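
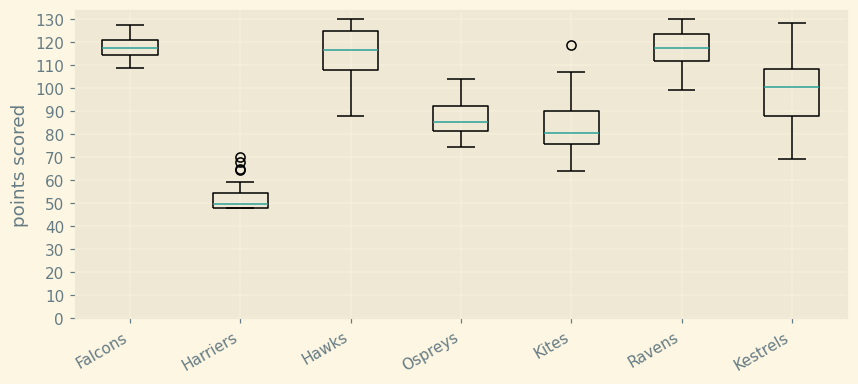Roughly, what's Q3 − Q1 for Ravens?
Q3 ≈ 120, Q1 ≈ 110; IQR ≈ 10.

≈ 10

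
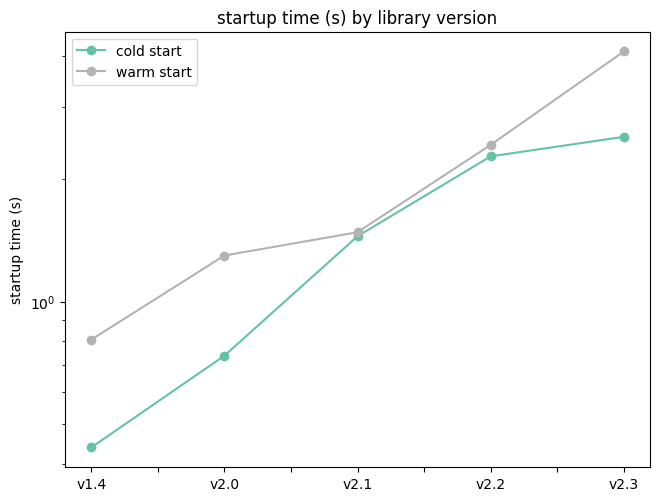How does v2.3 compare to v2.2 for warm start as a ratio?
≈ 1.6×

v2.3 ≈ 4.0, v2.2 ≈ 2.5; 4.0/2.5 ≈ 1.6.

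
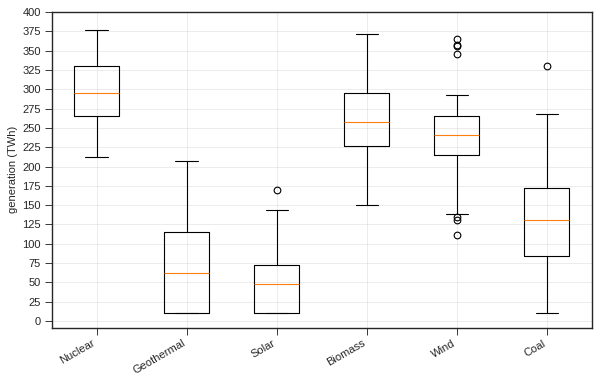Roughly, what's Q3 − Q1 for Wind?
≈ 50

Q3 ≈ 275, Q1 ≈ 225; IQR ≈ 50.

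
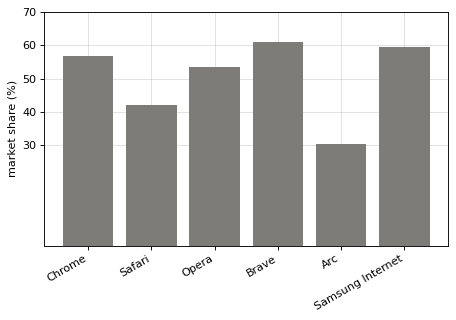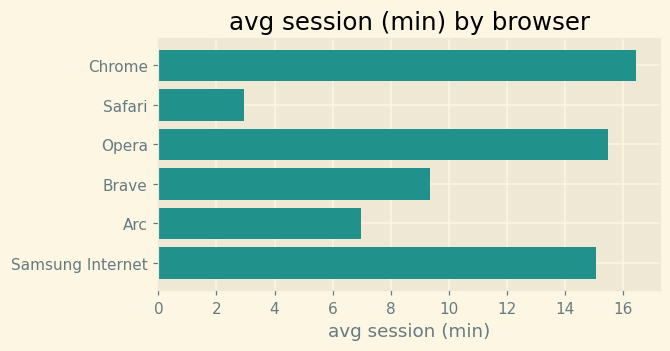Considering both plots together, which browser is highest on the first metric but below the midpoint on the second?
Brave

Chart 2 median avg session (min) ≈ 12; below-median browsers: Safari, Brave, Arc. Among those, Brave has the highest market share (%) (≈ 60).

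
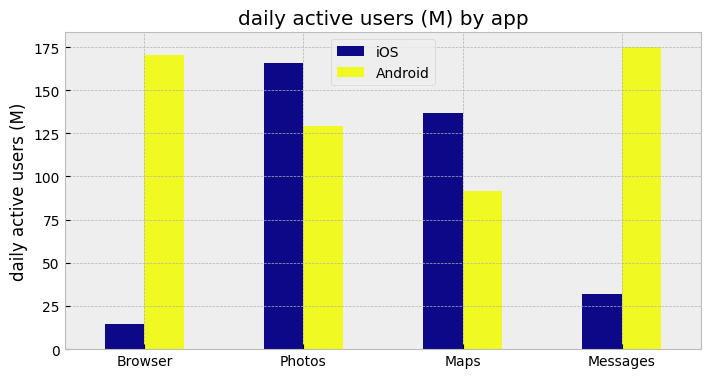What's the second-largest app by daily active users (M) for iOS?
Top 3 for iOS: Photos ≈ 160, Maps ≈ 140, Messages ≈ 40.

Maps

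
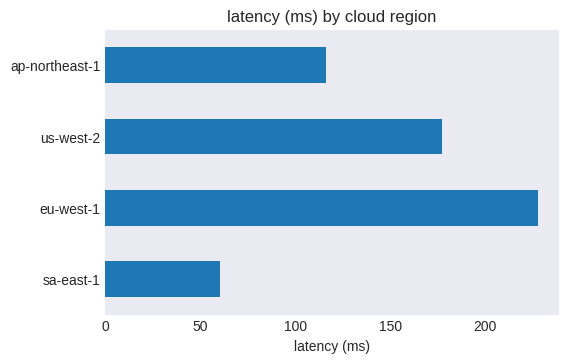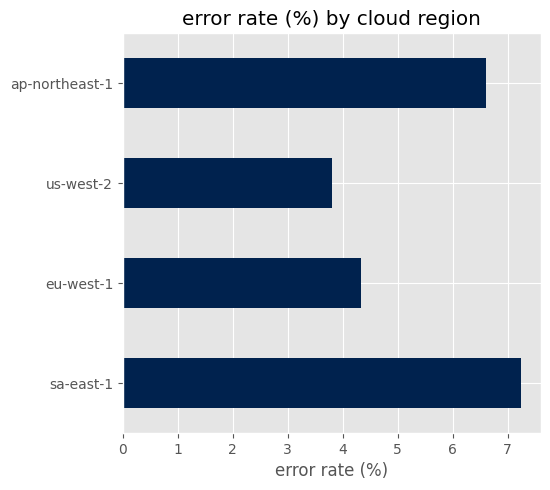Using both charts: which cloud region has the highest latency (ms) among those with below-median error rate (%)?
eu-west-1

Chart 2 median error rate (%) ≈ 5; below-median cloud regions: eu-west-1, us-west-2. Among those, eu-west-1 has the highest latency (ms) (≈ 225).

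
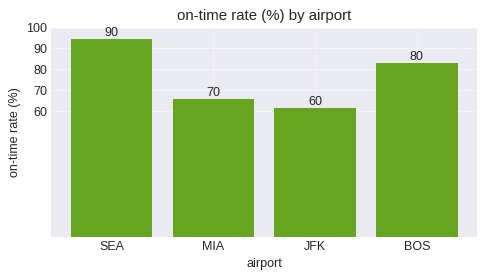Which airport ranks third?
Top 4: SEA ≈ 90, BOS ≈ 80, MIA ≈ 70, JFK ≈ 60.

MIA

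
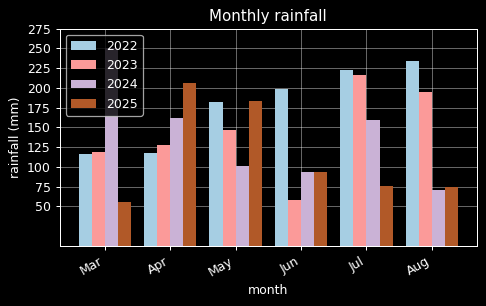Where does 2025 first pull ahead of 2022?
Mar: 2025 ≈ 50 vs 2022 ≈ 125 (not yet); Apr: 2025 ≈ 200 vs 2022 ≈ 125 (first crossover).

Apr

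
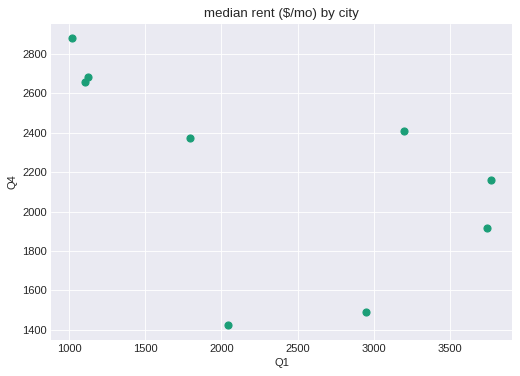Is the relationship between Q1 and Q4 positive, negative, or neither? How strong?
Points are negatively correlated; moderate (|r| ≈ 0.6).

negative, moderate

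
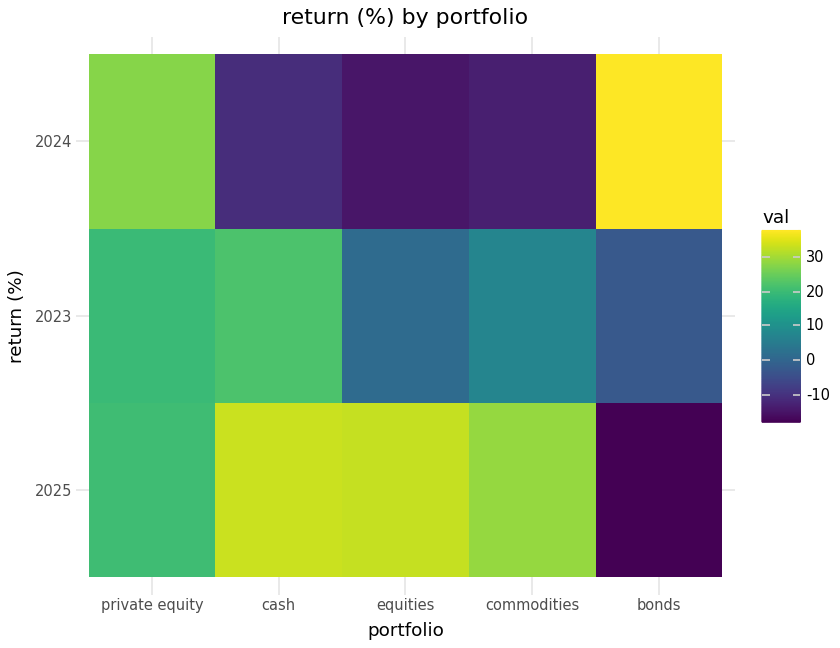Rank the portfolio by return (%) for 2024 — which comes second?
Top 3 for 2024: bonds ≈ 40, private equity ≈ 30, cash ≈ -10.

private equity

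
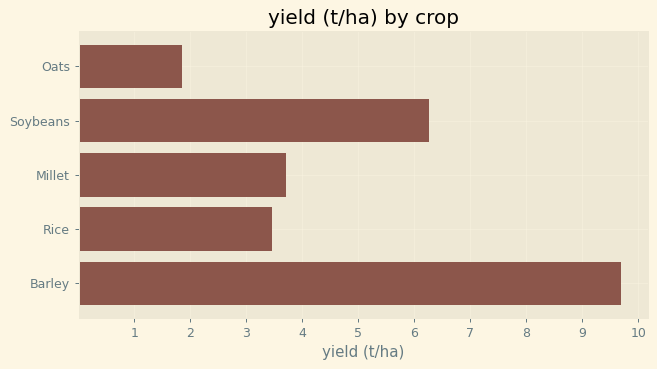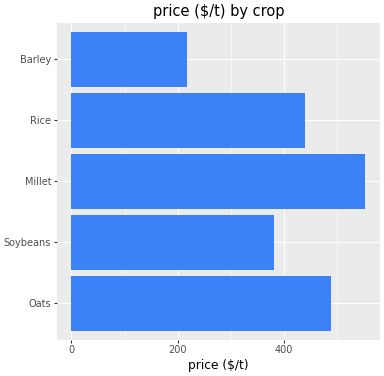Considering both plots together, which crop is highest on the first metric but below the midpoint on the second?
Chart 2 median price ($/t) ≈ 400; below-median crops: Soybeans, Barley. Among those, Barley has the highest yield (t/ha) (≈ 10).

Barley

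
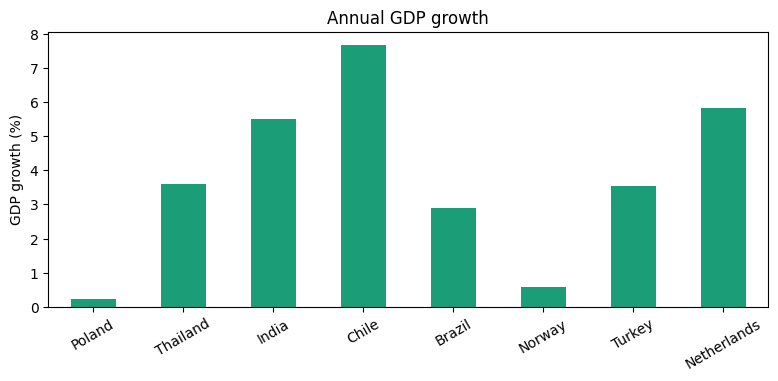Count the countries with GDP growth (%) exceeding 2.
6

Above 2: Thailand, India, Chile, Brazil, Turkey, Netherlands.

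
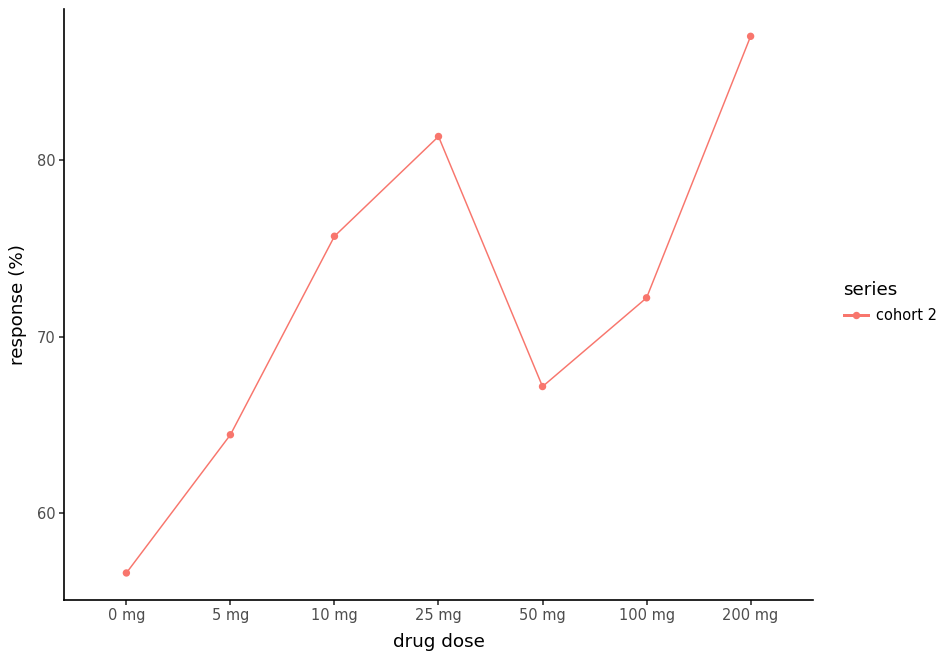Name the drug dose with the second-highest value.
Top 3: 200 mg ≈ 85, 25 mg ≈ 80, 10 mg ≈ 75.

25 mg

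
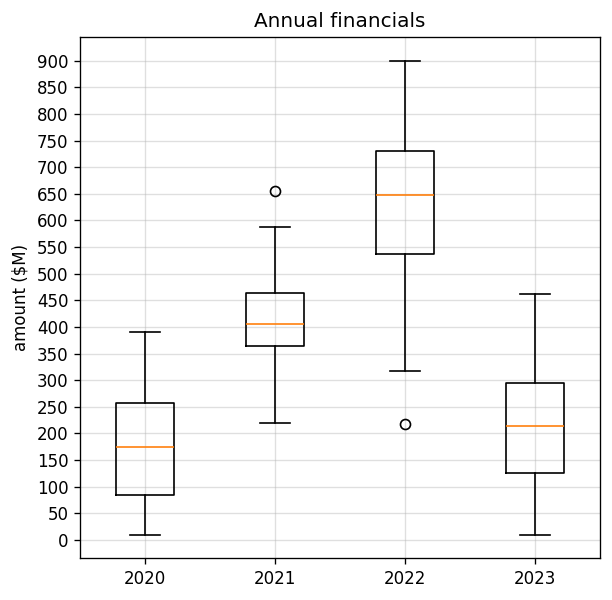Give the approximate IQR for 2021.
≈ 100

Q3 ≈ 450, Q1 ≈ 350; IQR ≈ 100.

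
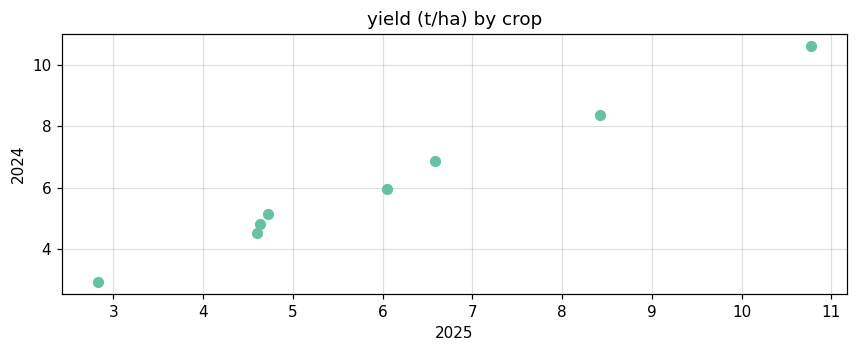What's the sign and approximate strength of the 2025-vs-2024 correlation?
Points are positively correlated; strong (|r| ≈ 1.0).

positive, strong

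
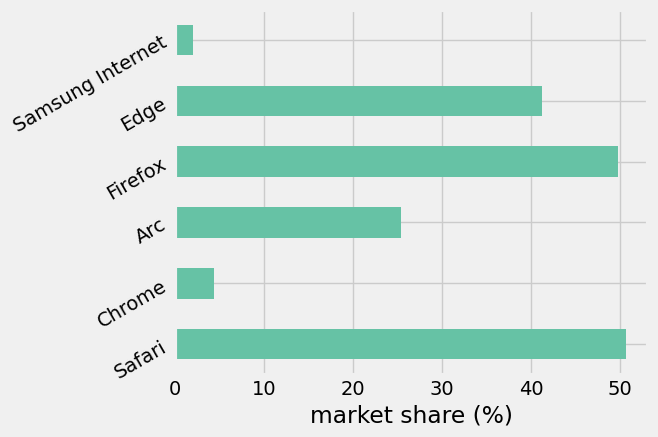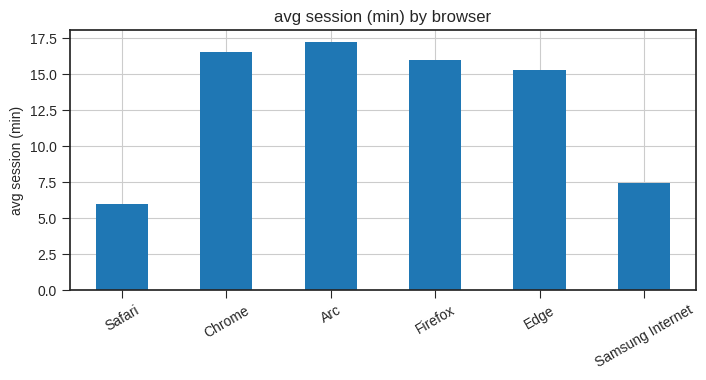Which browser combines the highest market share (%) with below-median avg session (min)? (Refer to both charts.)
Safari

Chart 2 median avg session (min) ≈ 16; below-median browsers: Safari, Edge, Samsung Internet. Among those, Safari has the highest market share (%) (≈ 50).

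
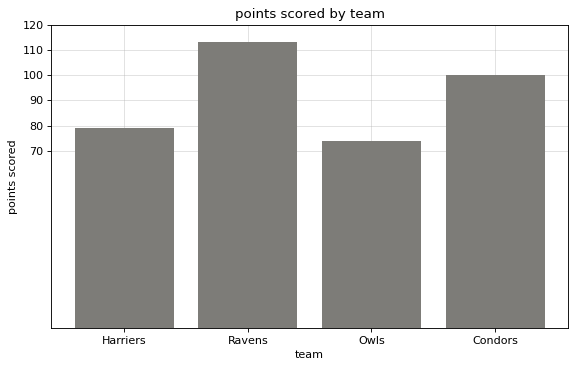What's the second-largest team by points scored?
Top 3: Ravens ≈ 110, Condors ≈ 100, Harriers ≈ 80.

Condors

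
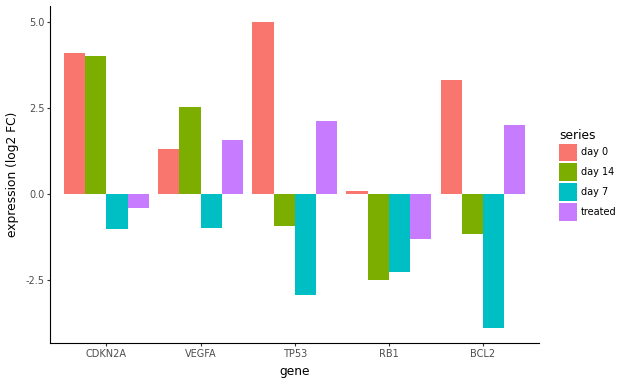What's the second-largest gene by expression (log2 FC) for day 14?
VEGFA

Top 3 for day 14: CDKN2A ≈ 4, VEGFA ≈ 3, TP53 ≈ -1.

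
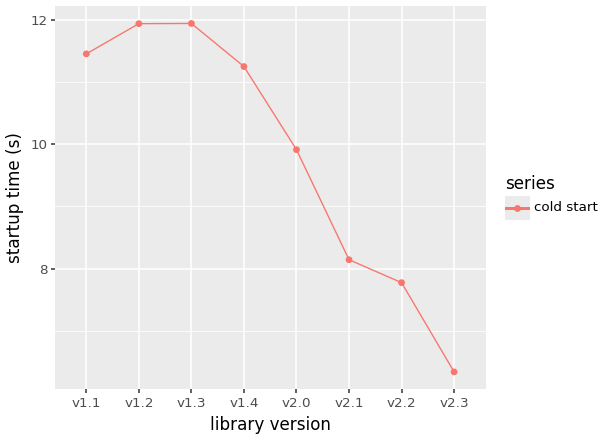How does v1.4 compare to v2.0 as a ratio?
≈ 1.1×

v1.4 ≈ 11.0, v2.0 ≈ 10.0; 11.0/10.0 ≈ 1.1.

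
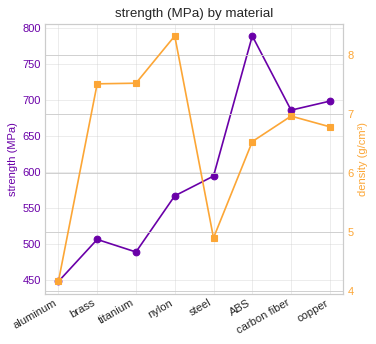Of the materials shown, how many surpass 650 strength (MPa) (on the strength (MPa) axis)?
3

Above 650: ABS, carbon fiber, copper.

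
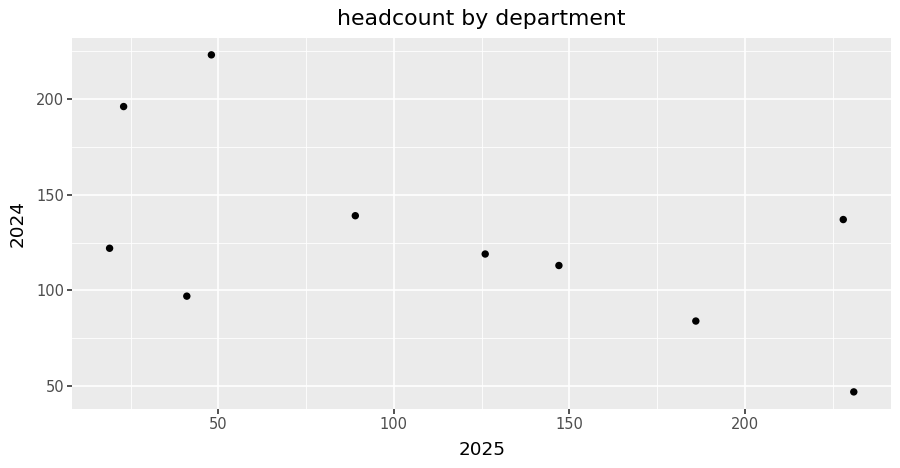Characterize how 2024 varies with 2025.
negative, moderate

Points are negatively correlated; moderate (|r| ≈ 0.6).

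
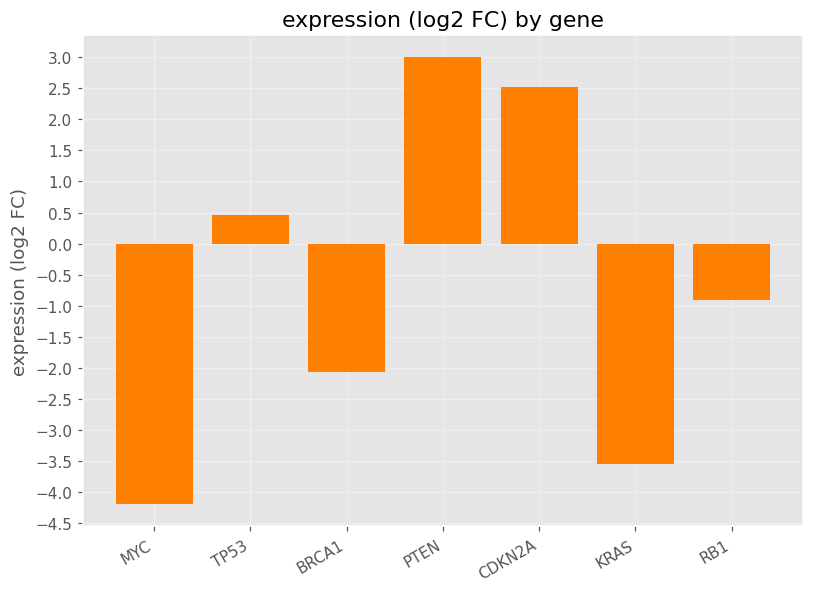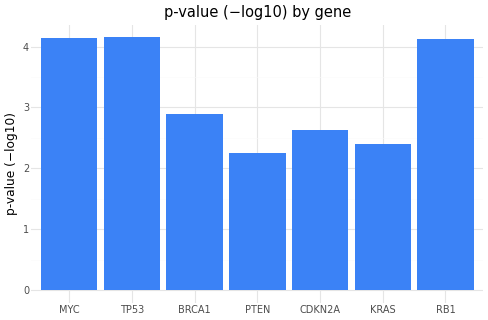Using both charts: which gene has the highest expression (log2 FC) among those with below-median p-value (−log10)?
Chart 2 median p-value (−log10) ≈ 3; below-median genes: PTEN, CDKN2A, KRAS. Among those, PTEN has the highest expression (log2 FC) (≈ 3).

PTEN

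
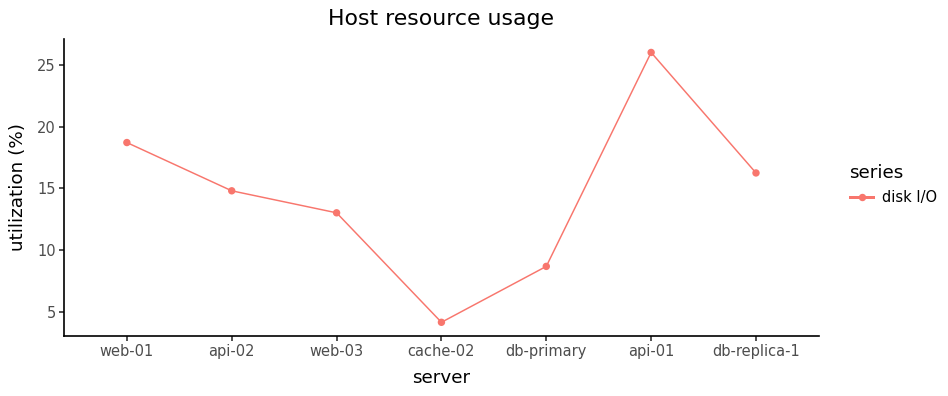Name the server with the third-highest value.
Top 4: api-01 ≈ 26, web-01 ≈ 18, db-replica-1 ≈ 16, api-02 ≈ 14.

db-replica-1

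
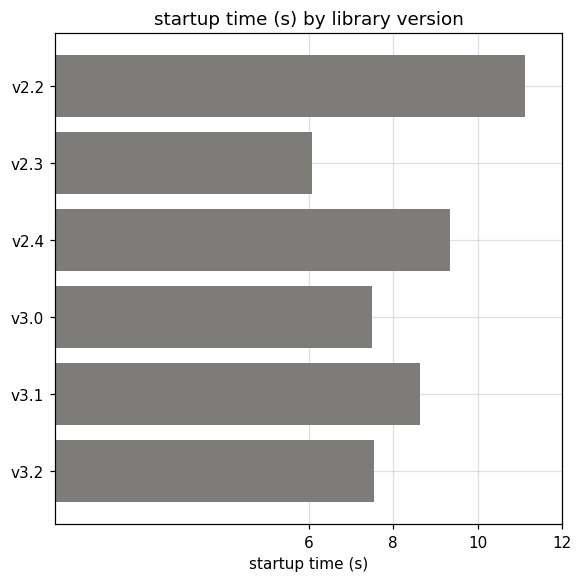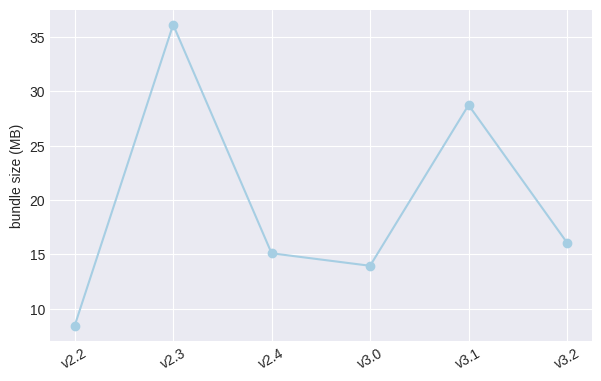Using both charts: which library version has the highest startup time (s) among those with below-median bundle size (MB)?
v2.2

Chart 2 median bundle size (MB) ≈ 15; below-median library versions: v2.2, v2.4, v3.0. Among those, v2.2 has the highest startup time (s) (≈ 12).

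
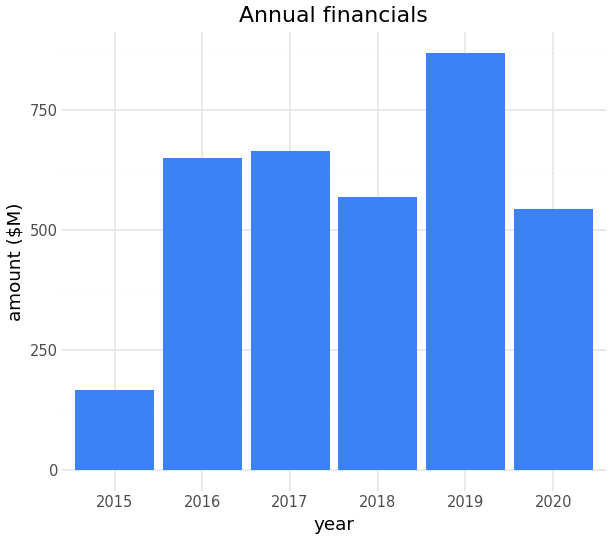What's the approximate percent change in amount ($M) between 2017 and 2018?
≈ -14.3%

2017 ≈ 700, 2018 ≈ 600; (600 − 700) / 700 ≈ -14.3%.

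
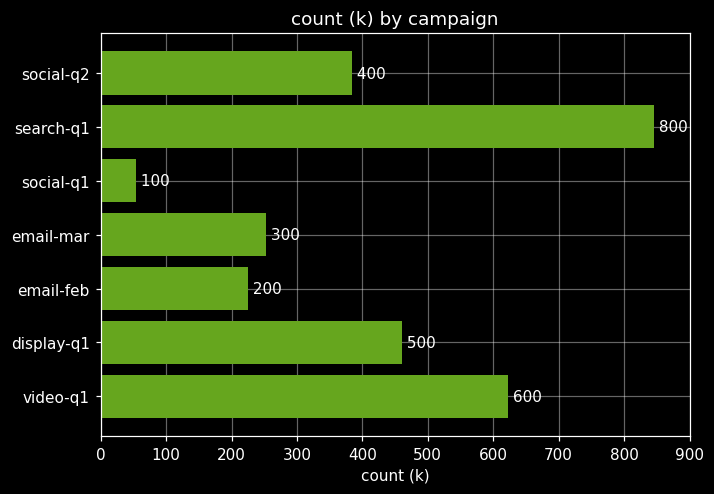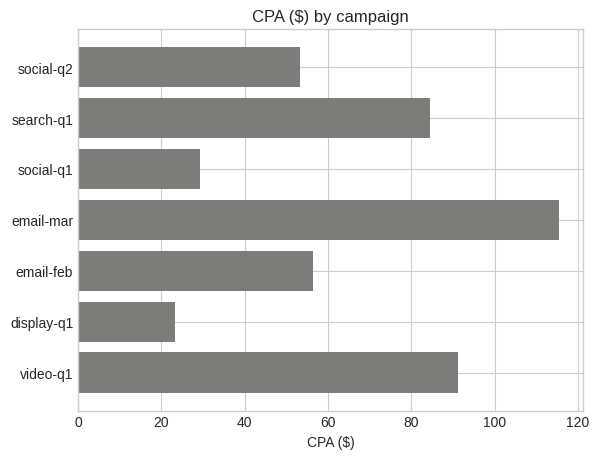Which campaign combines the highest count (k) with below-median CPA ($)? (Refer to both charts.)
display-q1

Chart 2 median CPA ($) ≈ 60; below-median campaigns: social-q2, social-q1, display-q1. Among those, display-q1 has the highest count (k) (≈ 500).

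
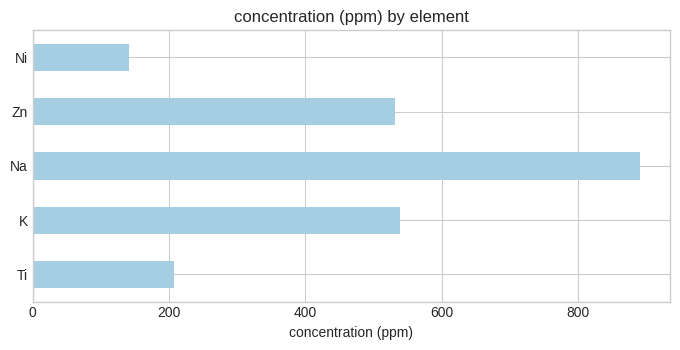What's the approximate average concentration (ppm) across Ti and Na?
(200 + 900) / 2 ≈ 550.

≈ 550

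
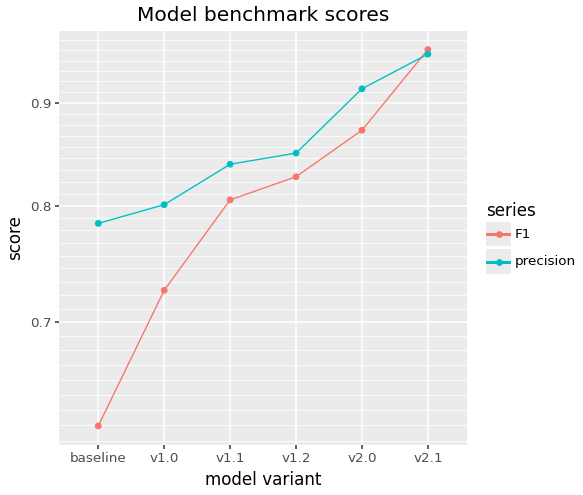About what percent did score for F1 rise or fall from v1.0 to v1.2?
v1.0 ≈ 0.75, v1.2 ≈ 0.85; (0.85 − 0.75) / 0.75 ≈ +13.3%.

≈ +13.3%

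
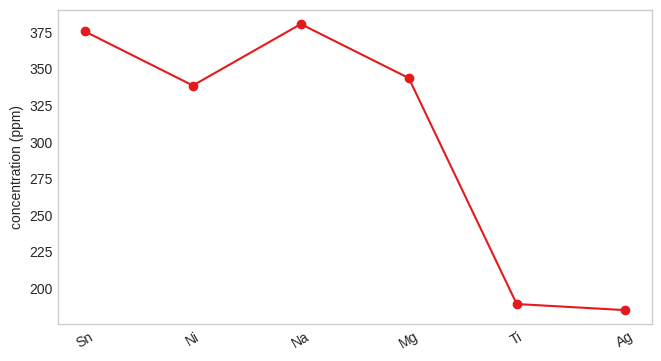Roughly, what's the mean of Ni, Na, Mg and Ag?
≈ 310

(340 + 380 + 340 + 180) / 4 ≈ 310.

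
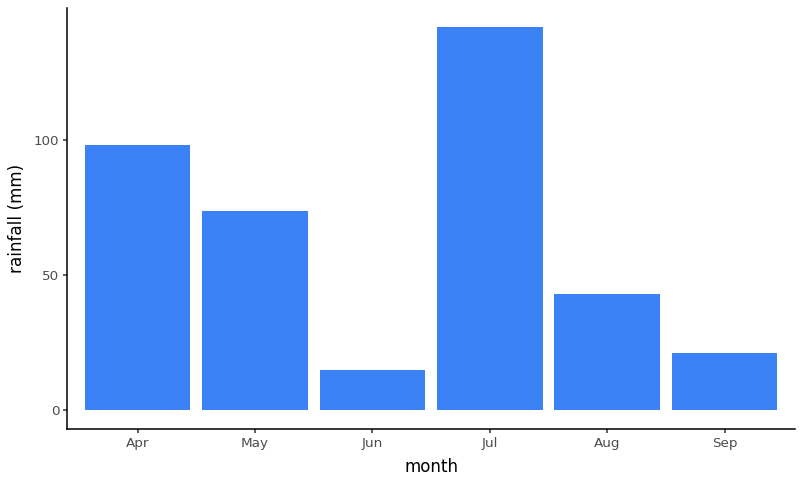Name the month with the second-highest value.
Top 3: Jul ≈ 140, Apr ≈ 100, May ≈ 80.

Apr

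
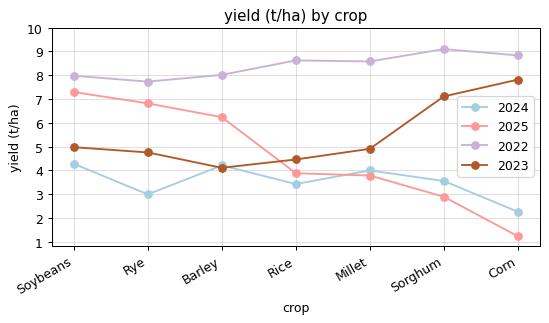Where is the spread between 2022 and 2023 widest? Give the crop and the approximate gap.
Rice: 2022 ≈ 9, 2023 ≈ 4 → gap ≈ 5. Next-largest (Barley) is only ≈ 4.

Rice, ≈ 5 t/ha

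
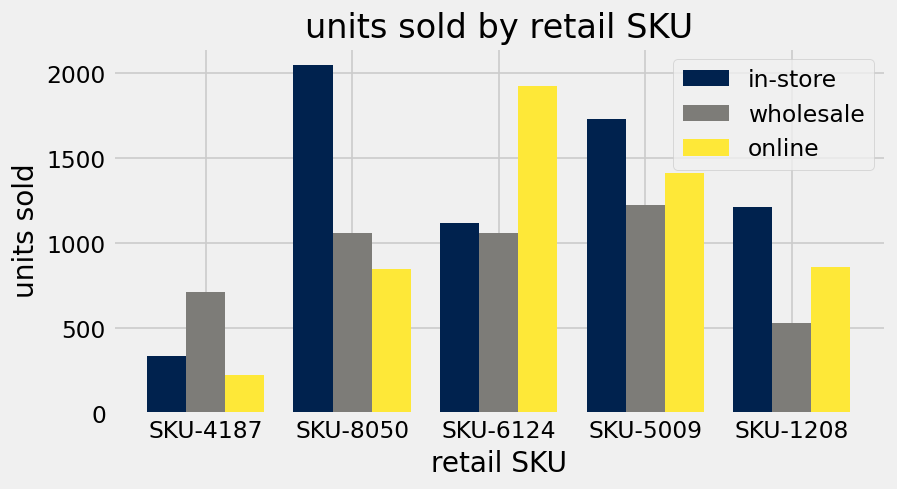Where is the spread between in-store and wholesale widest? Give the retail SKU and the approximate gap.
SKU-8050: in-store ≈ 2000, wholesale ≈ 1000 → gap ≈ 1000. Next-largest (SKU-1208) is only ≈ 600.

SKU-8050, ≈ 1000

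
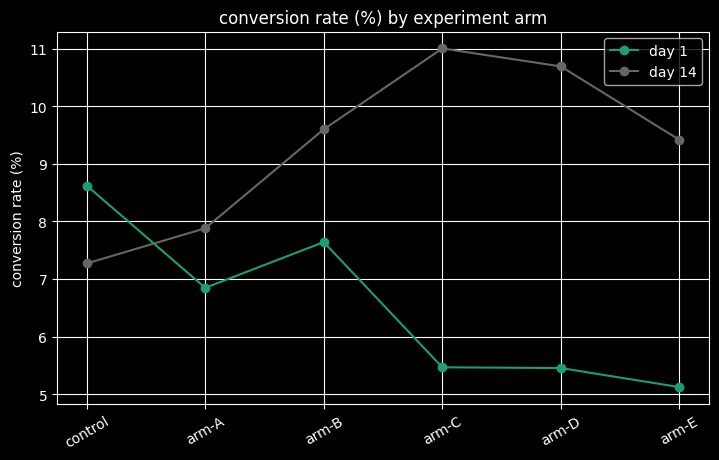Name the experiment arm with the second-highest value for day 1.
Top 3 for day 1: control ≈ 8.5, arm-B ≈ 7.5, arm-A ≈ 7.0.

arm-B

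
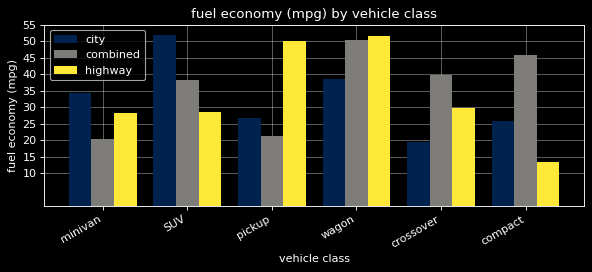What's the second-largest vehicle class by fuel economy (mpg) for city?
wagon

Top 3 for city: SUV ≈ 50, wagon ≈ 40, minivan ≈ 35.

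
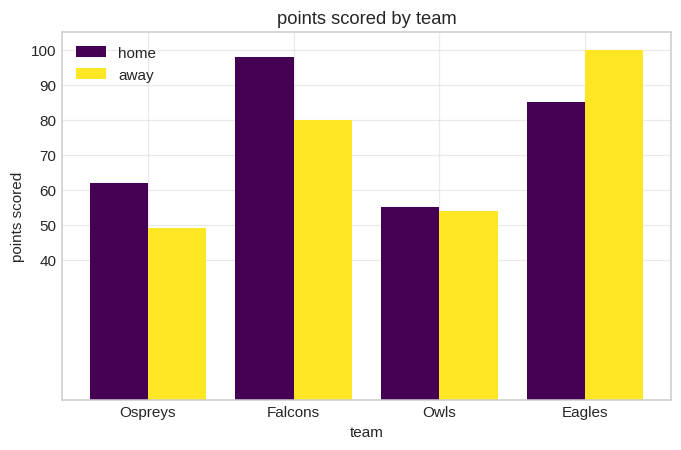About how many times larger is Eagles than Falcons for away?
Eagles ≈ 100, Falcons ≈ 80; 100/80 ≈ 1.25.

≈ 1.25×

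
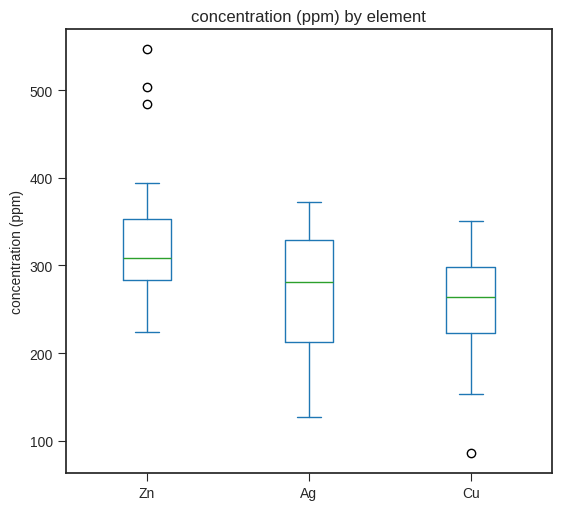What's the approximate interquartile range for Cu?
≈ 80

Q3 ≈ 300, Q1 ≈ 220; IQR ≈ 80.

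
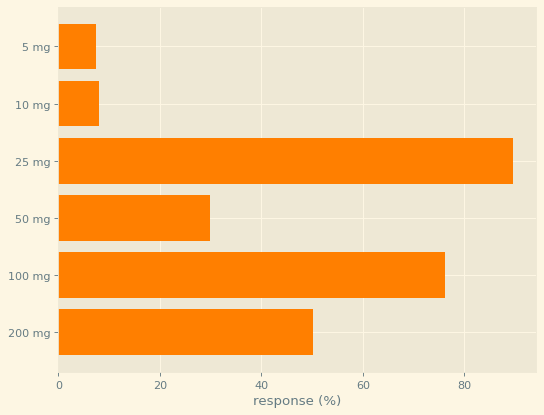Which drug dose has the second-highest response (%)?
Top 3: 25 mg ≈ 90, 100 mg ≈ 80, 200 mg ≈ 50.

100 mg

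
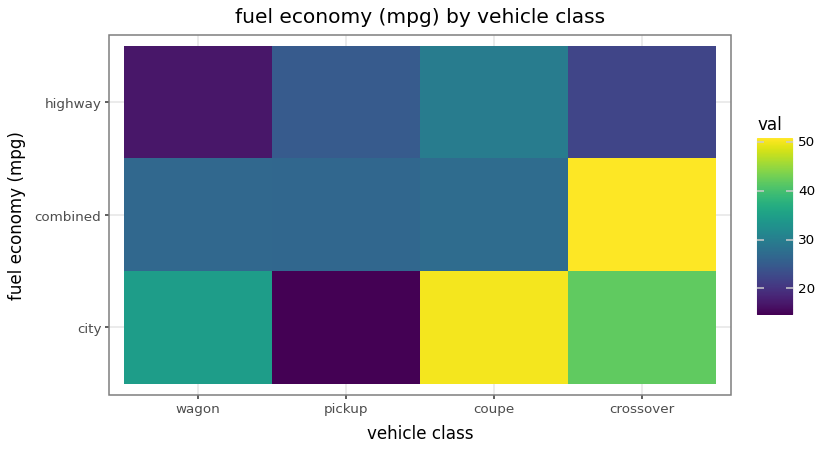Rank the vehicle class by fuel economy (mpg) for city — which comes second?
Top 3 for city: coupe ≈ 50, crossover ≈ 40, wagon ≈ 35.

crossover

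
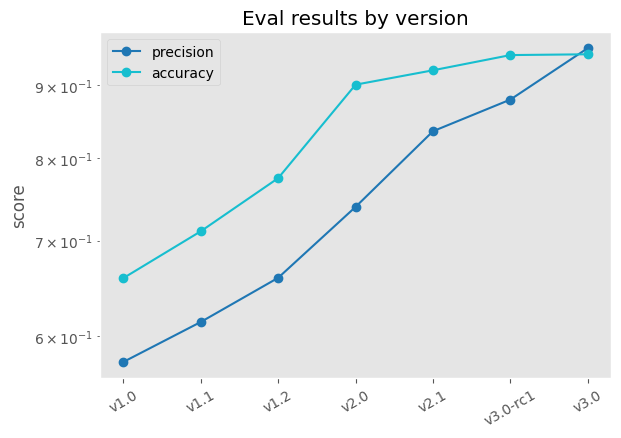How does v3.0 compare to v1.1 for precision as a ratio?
v3.0 ≈ 0.95, v1.1 ≈ 0.60; 0.95/0.60 ≈ 1.58.

≈ 1.58×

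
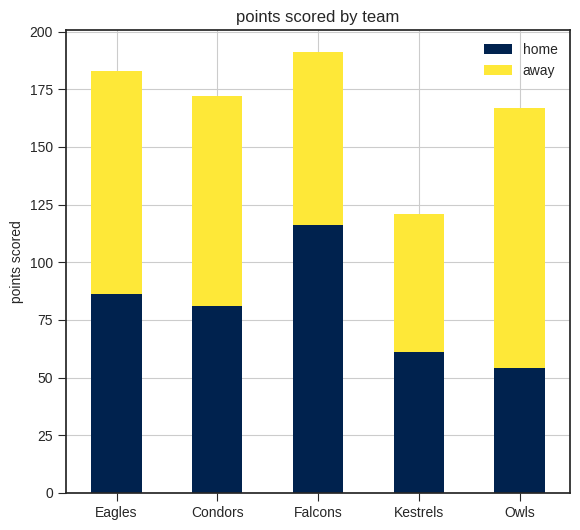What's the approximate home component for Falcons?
home top ≈ 120, bottom ≈ 0; segment ≈ 120.

≈ 120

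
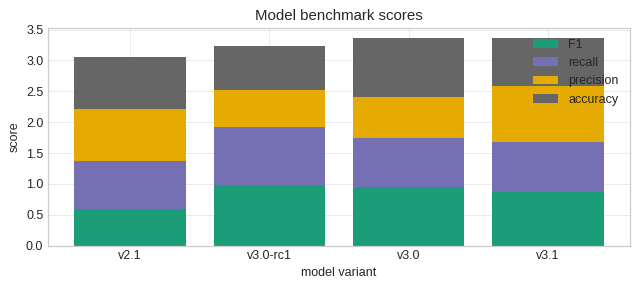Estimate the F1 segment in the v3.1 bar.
F1 top ≈ 1.0, bottom ≈ 0.0; segment ≈ 1.0.

≈ 1.0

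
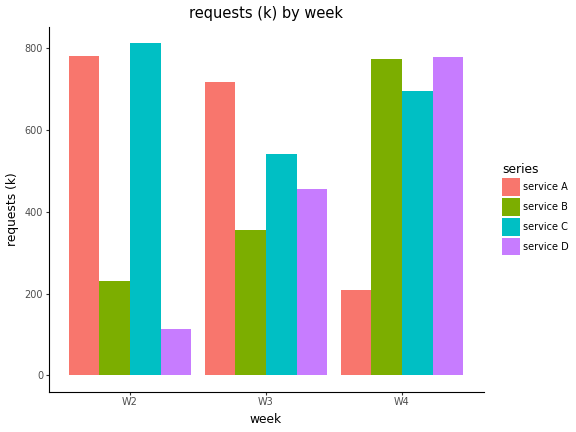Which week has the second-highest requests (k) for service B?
W3

Top 3 for service B: W4 ≈ 800, W3 ≈ 400, W2 ≈ 200.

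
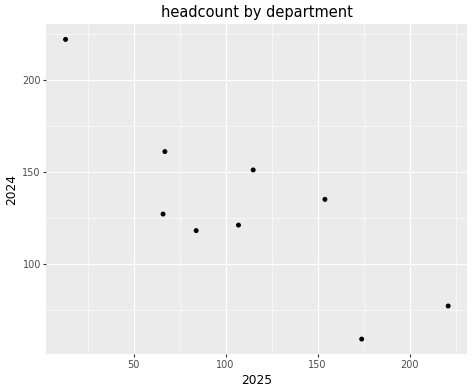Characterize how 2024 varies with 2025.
negative, strong

Points are negatively correlated; strong (|r| ≈ 0.8).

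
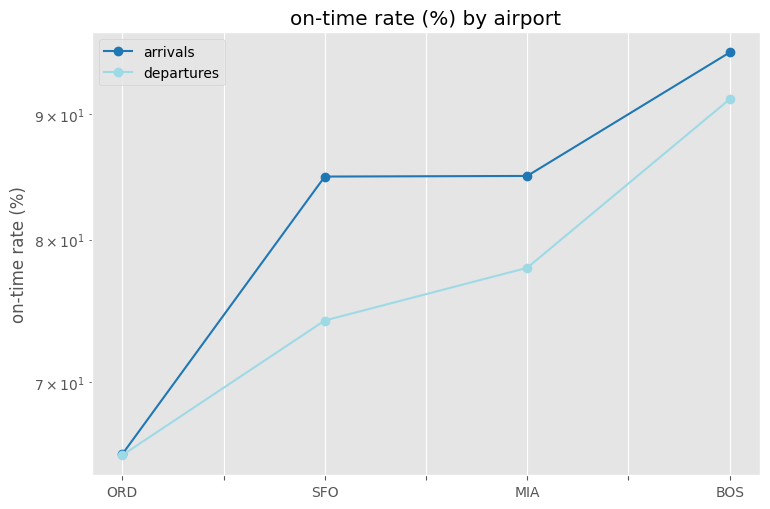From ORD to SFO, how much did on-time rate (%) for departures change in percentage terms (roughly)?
ORD ≈ 65, SFO ≈ 75; (75 − 65) / 65 ≈ +15.4%.

≈ +15.4%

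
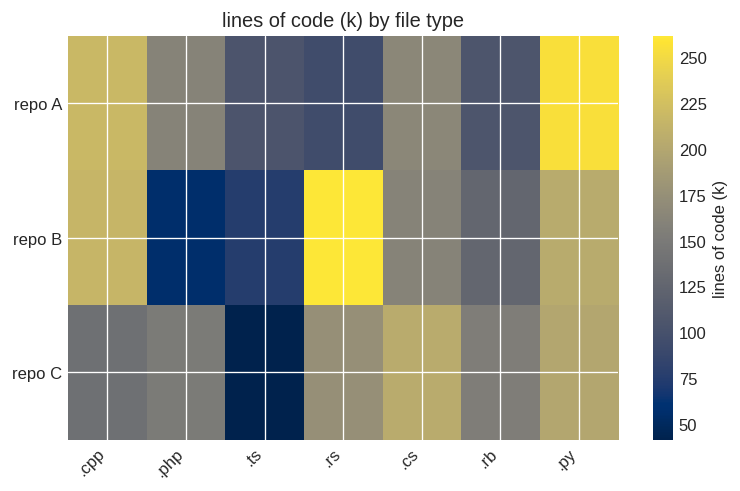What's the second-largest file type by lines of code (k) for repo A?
Top 3 for repo A: .py ≈ 260, .cpp ≈ 220, .cs ≈ 160.

.cpp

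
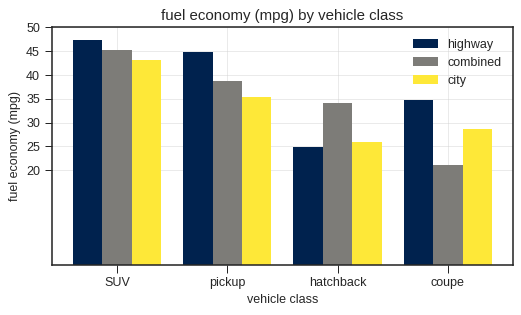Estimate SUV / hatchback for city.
SUV ≈ 45, hatchback ≈ 25; 45/25 ≈ 1.8.

≈ 1.8×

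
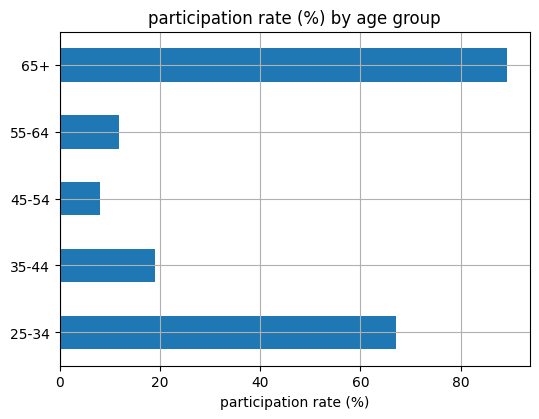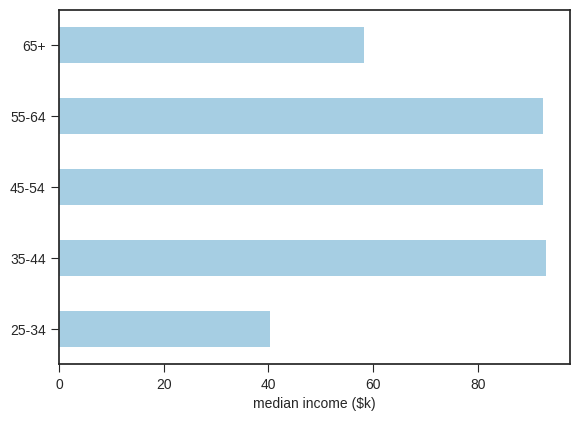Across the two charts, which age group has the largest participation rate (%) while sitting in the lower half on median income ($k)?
65+

Chart 2 median median income ($k) ≈ 90; below-median age groups: 25-34, 65+. Among those, 65+ has the highest participation rate (%) (≈ 90).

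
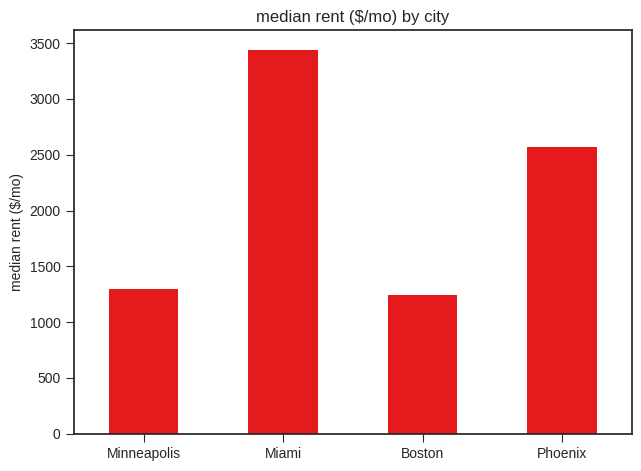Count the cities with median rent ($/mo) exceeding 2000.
2

Above 2000: Miami, Phoenix.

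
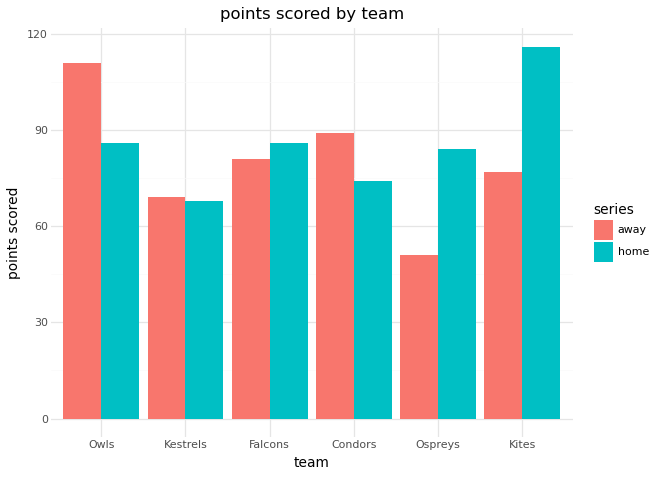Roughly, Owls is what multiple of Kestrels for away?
≈ 1.57×

Owls ≈ 110, Kestrels ≈ 70; 110/70 ≈ 1.57.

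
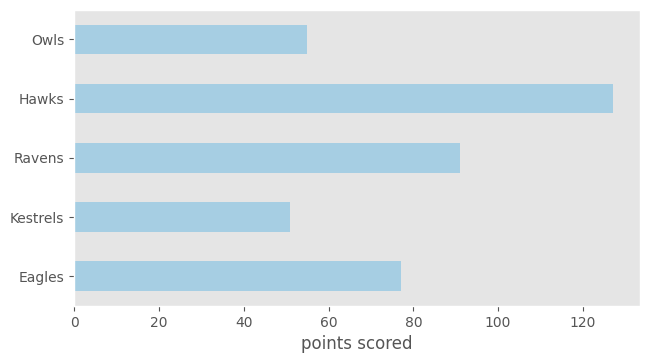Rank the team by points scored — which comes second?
Top 3: Hawks ≈ 120, Ravens ≈ 100, Eagles ≈ 80.

Ravens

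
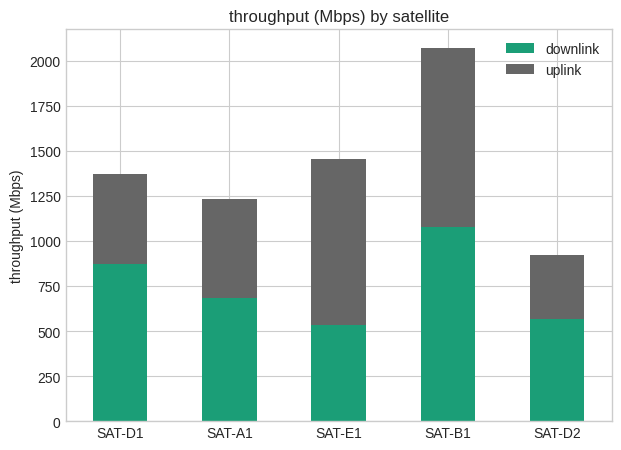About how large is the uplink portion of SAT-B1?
≈ 1000

uplink top ≈ 2000, bottom ≈ 1000; segment ≈ 1000.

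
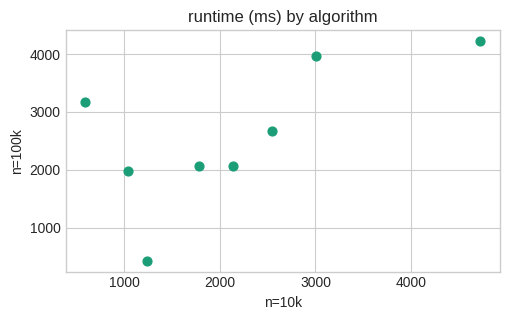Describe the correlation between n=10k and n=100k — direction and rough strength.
Points are positively correlated; moderate (|r| ≈ 0.6).

positive, moderate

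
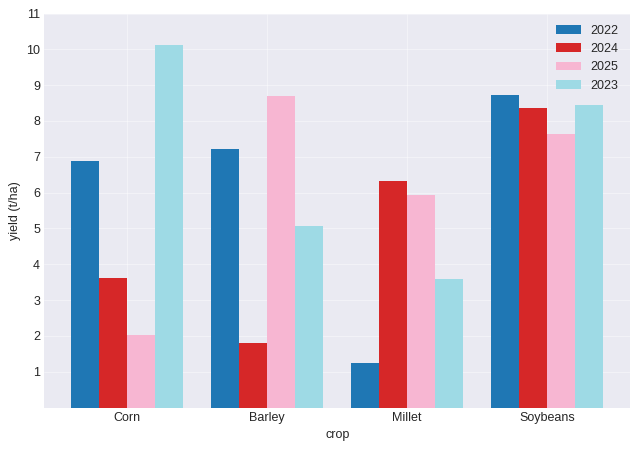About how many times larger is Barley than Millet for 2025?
≈ 1.5×

Barley ≈ 9, Millet ≈ 6; 9/6 ≈ 1.5.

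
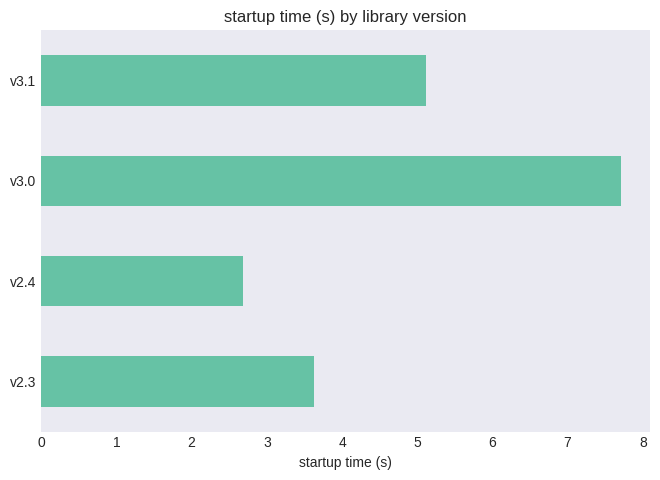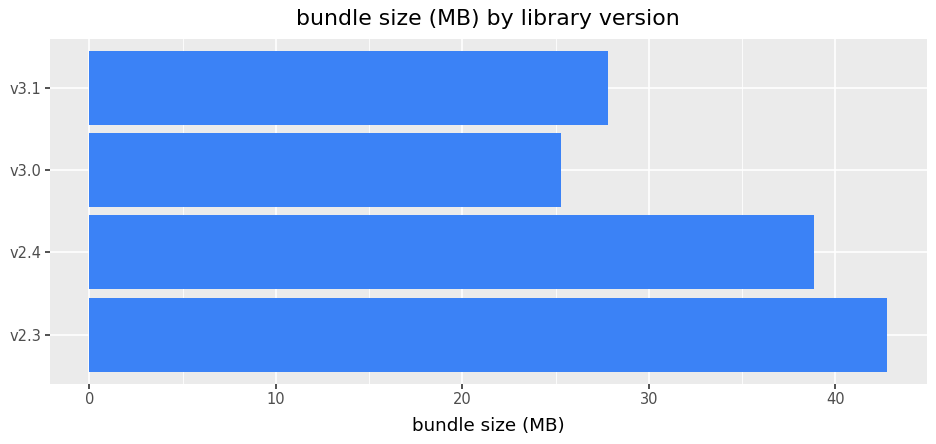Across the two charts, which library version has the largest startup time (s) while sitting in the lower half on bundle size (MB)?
Chart 2 median bundle size (MB) ≈ 35; below-median library versions: v3.0, v3.1. Among those, v3.0 has the highest startup time (s) (≈ 8).

v3.0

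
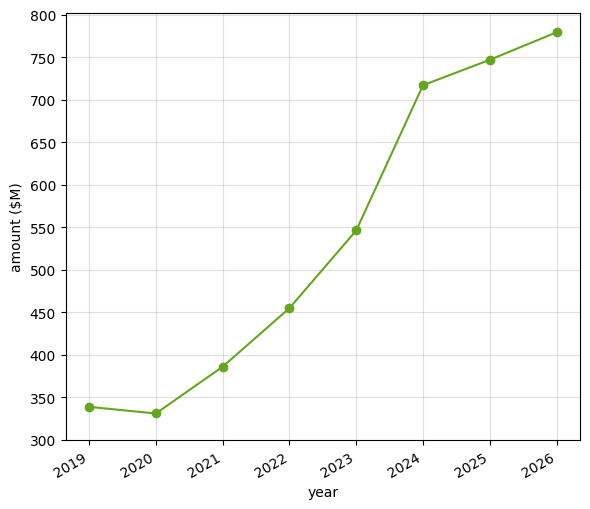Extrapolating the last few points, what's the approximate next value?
Last three: 700, 750, 800 → slope ≈ 50/step → next ≈ 850.

≈ 850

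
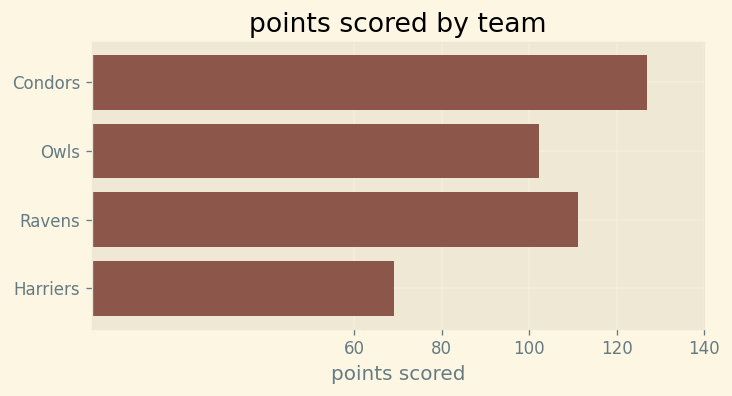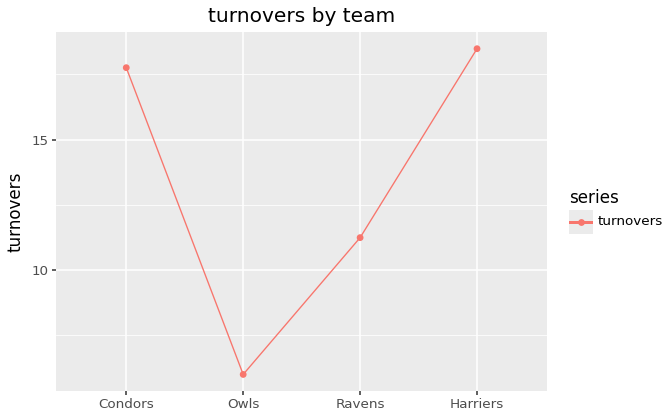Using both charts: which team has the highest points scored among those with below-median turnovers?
Ravens

Chart 2 median turnovers ≈ 14; below-median teams: Owls, Ravens. Among those, Ravens has the highest points scored (≈ 120).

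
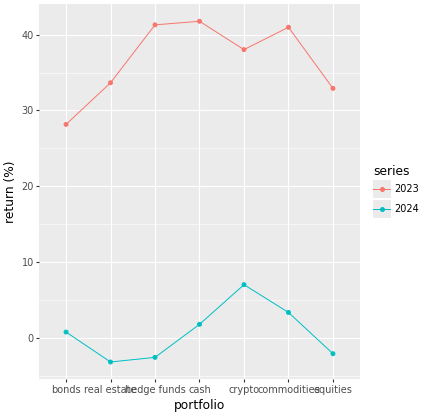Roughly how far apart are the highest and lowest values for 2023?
≈ 10

Max cash ≈ 40, min bonds ≈ 30; range ≈ 10.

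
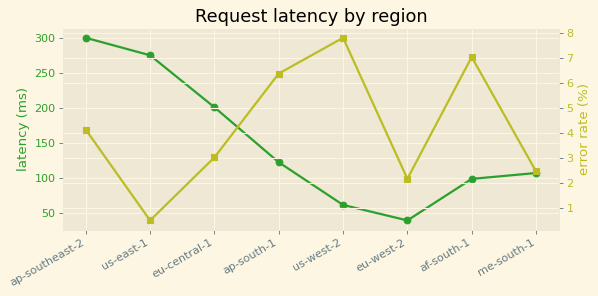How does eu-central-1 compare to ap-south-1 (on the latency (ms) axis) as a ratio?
eu-central-1 ≈ 200, ap-south-1 ≈ 125; 200/125 ≈ 1.6.

≈ 1.6×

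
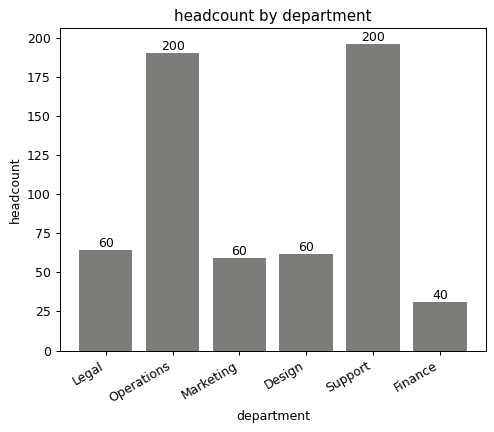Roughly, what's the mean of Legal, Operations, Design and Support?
(60 + 200 + 60 + 200) / 4 ≈ 130.

≈ 130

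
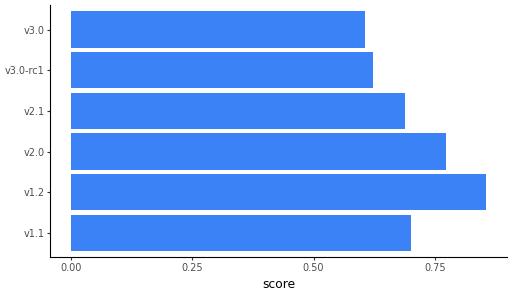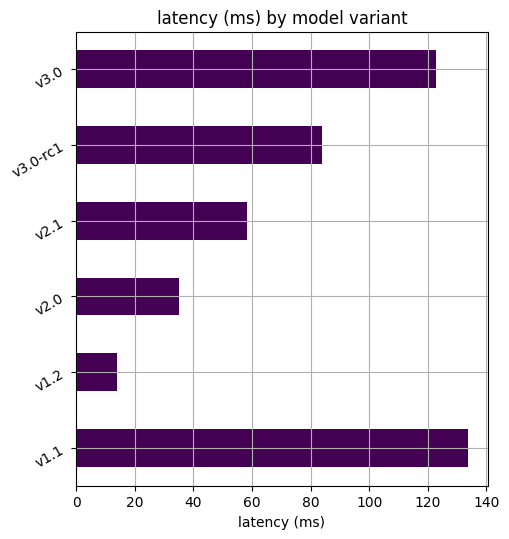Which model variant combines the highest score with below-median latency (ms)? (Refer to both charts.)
v1.2

Chart 2 median latency (ms) ≈ 80; below-median model variants: v1.2, v2.0, v2.1. Among those, v1.2 has the highest score (≈ 0.9).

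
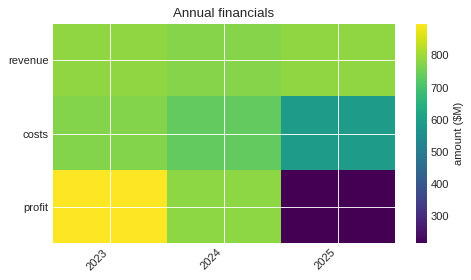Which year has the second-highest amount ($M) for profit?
Top 3 for profit: 2023 ≈ 900, 2024 ≈ 800, 2025 ≈ 200.

2024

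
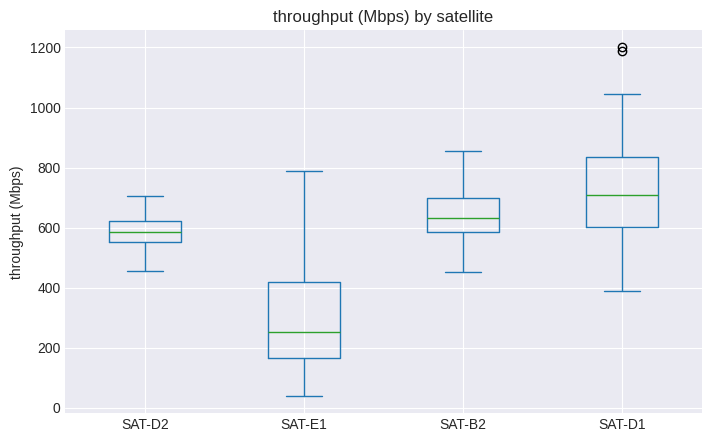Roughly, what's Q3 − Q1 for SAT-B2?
≈ 100

Q3 ≈ 700, Q1 ≈ 600; IQR ≈ 100.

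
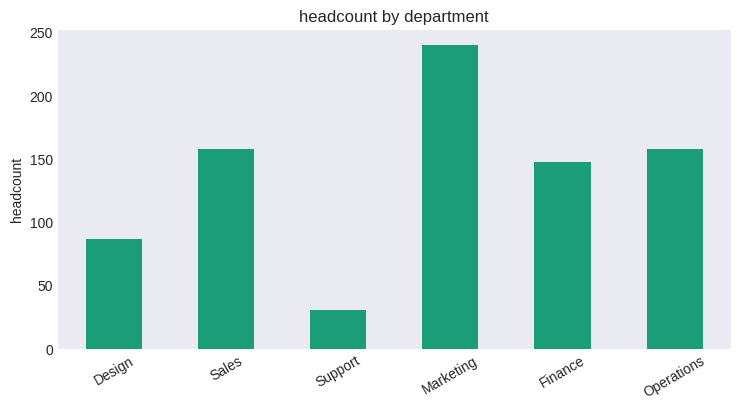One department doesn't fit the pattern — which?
Support ≈ 40; the rest sit between ≈ 80 and ≈ 240.

Support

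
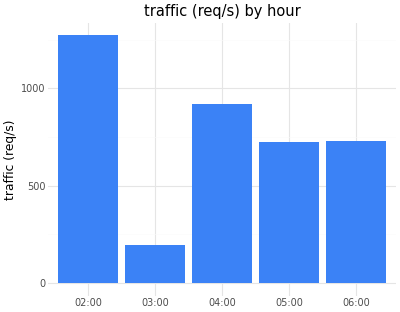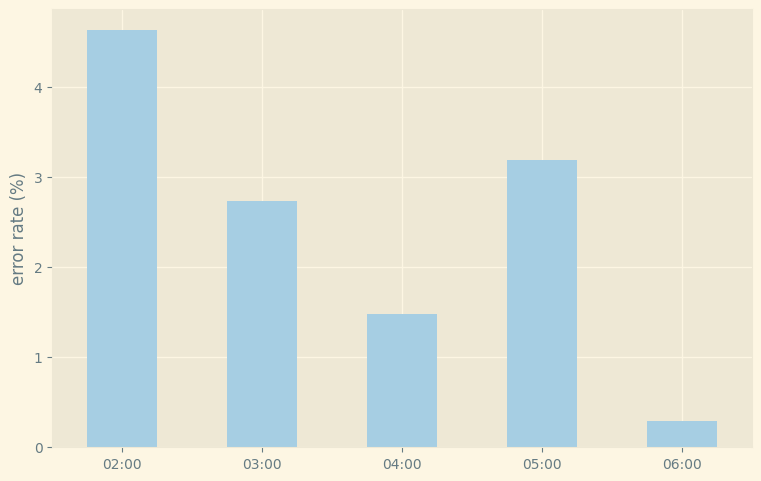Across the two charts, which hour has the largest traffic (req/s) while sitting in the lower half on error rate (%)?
Chart 2 median error rate (%) ≈ 2.5; below-median hours: 04:00, 06:00. Among those, 04:00 has the highest traffic (req/s) (≈ 1000).

04:00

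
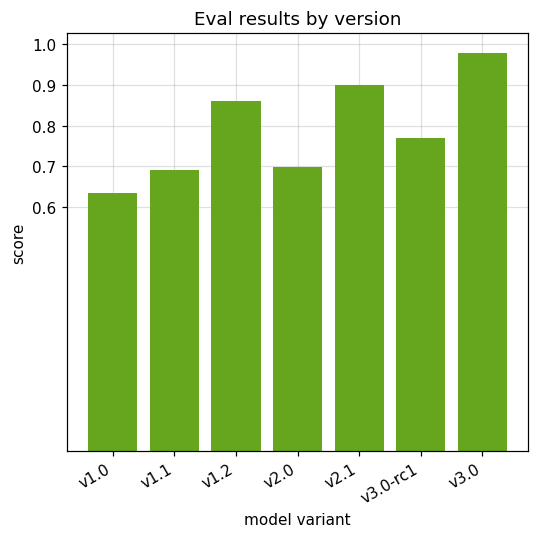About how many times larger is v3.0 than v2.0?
v3.0 ≈ 1.0, v2.0 ≈ 0.7; 1.0/0.7 ≈ 1.43.

≈ 1.43×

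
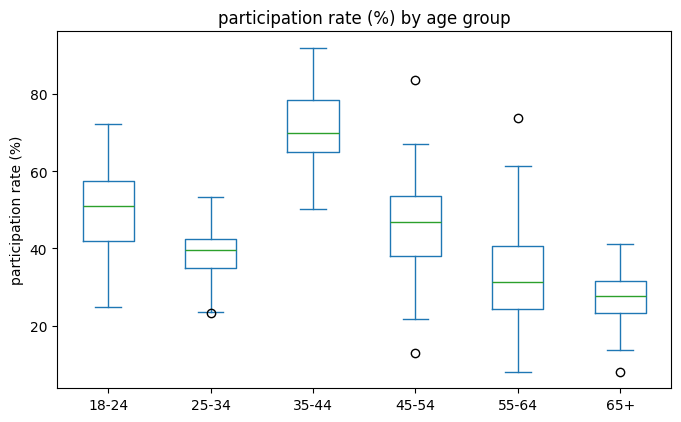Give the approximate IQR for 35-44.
Q3 ≈ 80, Q1 ≈ 65; IQR ≈ 15.

≈ 15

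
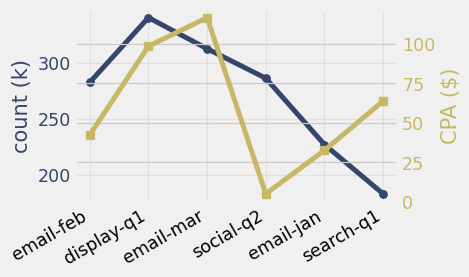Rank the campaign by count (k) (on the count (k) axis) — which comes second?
Top 3 (on the count (k) axis): display-q1 ≈ 340, email-mar ≈ 320, social-q2 ≈ 280.

email-mar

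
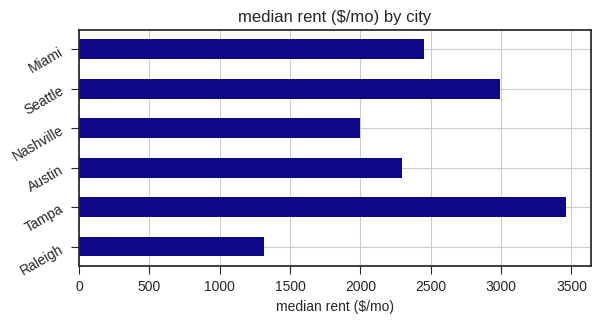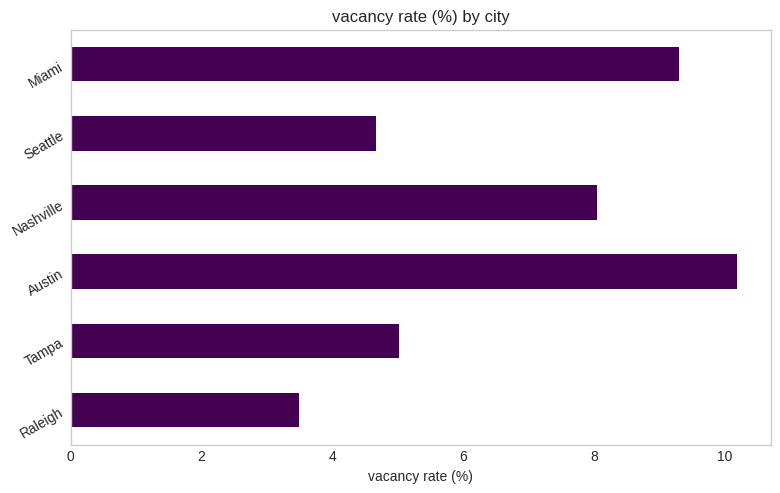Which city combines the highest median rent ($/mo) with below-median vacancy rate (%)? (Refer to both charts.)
Tampa

Chart 2 median vacancy rate (%) ≈ 7; below-median cities: Raleigh, Tampa, Seattle. Among those, Tampa has the highest median rent ($/mo) (≈ 3500).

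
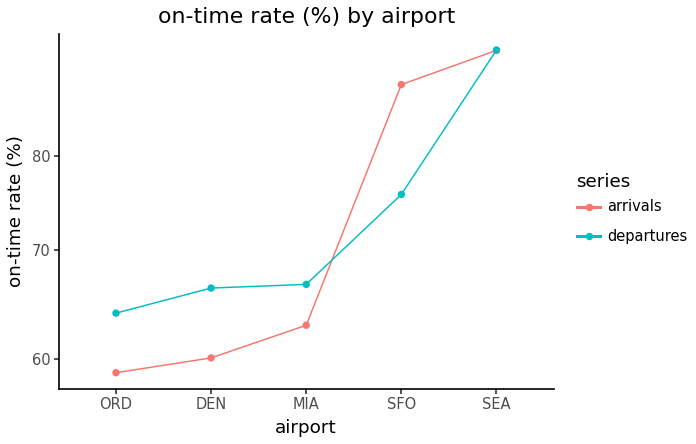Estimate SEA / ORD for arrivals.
≈ 1.58×

SEA ≈ 95, ORD ≈ 60; 95/60 ≈ 1.58.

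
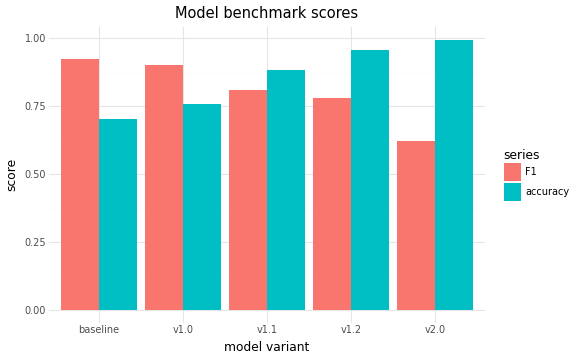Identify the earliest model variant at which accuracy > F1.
v1.1

v1.0: accuracy ≈ 0.8 vs F1 ≈ 0.9 (not yet); v1.1: accuracy ≈ 0.9 vs F1 ≈ 0.8 (first crossover).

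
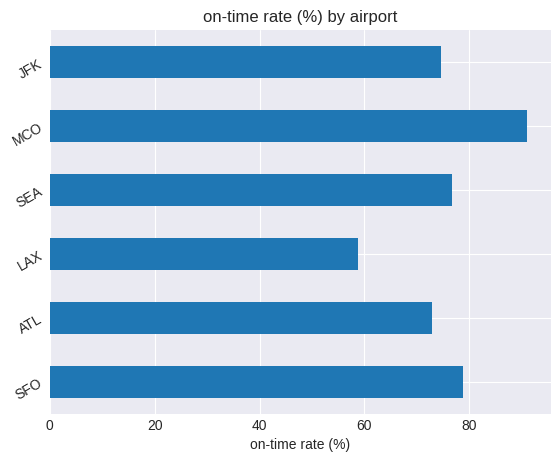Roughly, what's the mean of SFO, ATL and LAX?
(80 + 70 + 60) / 3 ≈ 70.

≈ 70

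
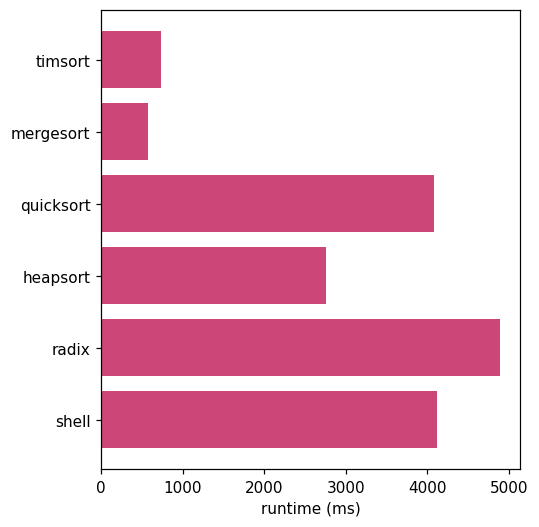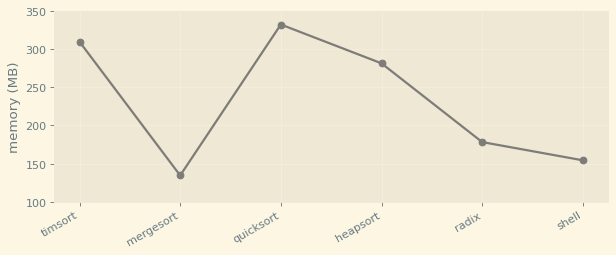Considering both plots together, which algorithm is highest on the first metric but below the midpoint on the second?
radix

Chart 2 median memory (MB) ≈ 250; below-median algorithms: mergesort, radix, shell. Among those, radix has the highest runtime (ms) (≈ 5000).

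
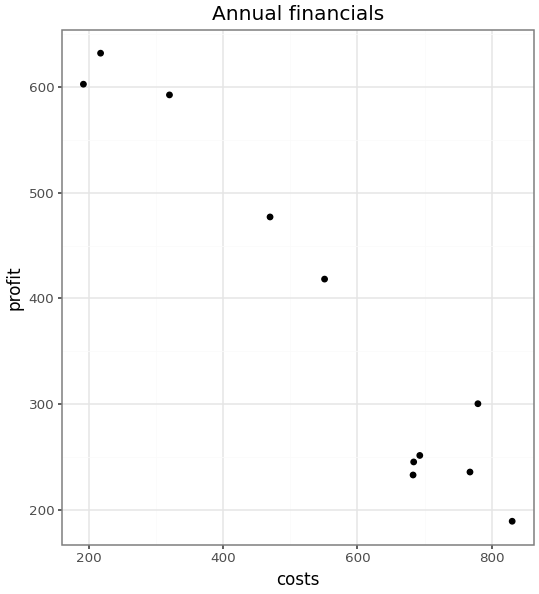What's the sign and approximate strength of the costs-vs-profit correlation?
Points are negatively correlated; strong (|r| ≈ 1.0).

negative, strong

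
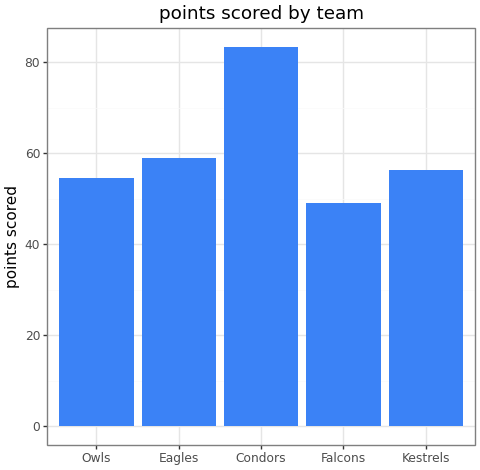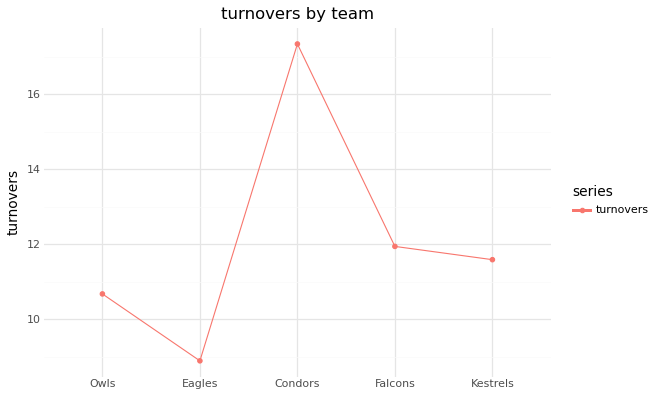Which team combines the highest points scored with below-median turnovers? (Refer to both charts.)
Chart 2 median turnovers ≈ 12; below-median teams: Owls, Eagles. Among those, Eagles has the highest points scored (≈ 60).

Eagles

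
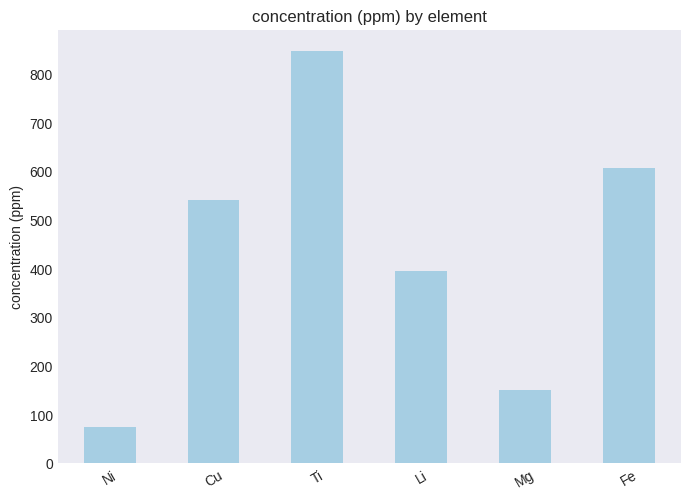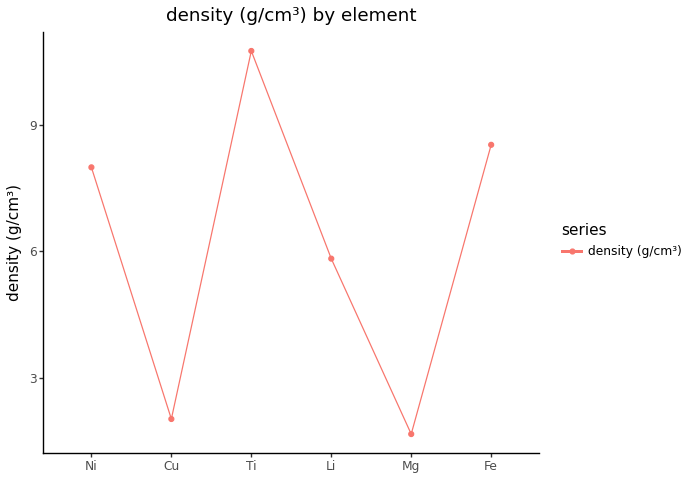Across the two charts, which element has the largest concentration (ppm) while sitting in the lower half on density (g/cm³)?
Cu

Chart 2 median density (g/cm³) ≈ 7; below-median elements: Cu, Li, Mg. Among those, Cu has the highest concentration (ppm) (≈ 500).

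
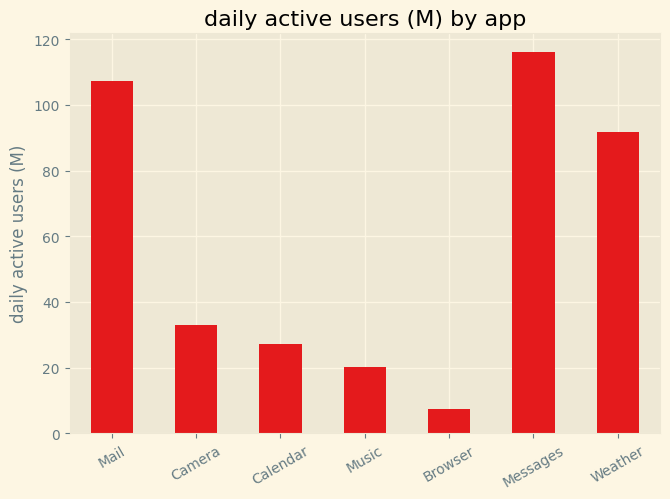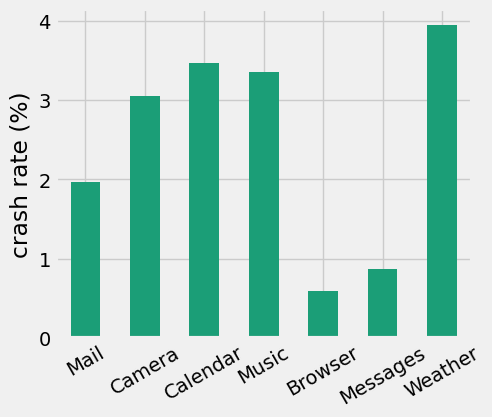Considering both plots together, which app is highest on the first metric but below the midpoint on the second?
Chart 2 median crash rate (%) ≈ 3; below-median apps: Mail, Browser, Messages. Among those, Messages has the highest daily active users (M) (≈ 120).

Messages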